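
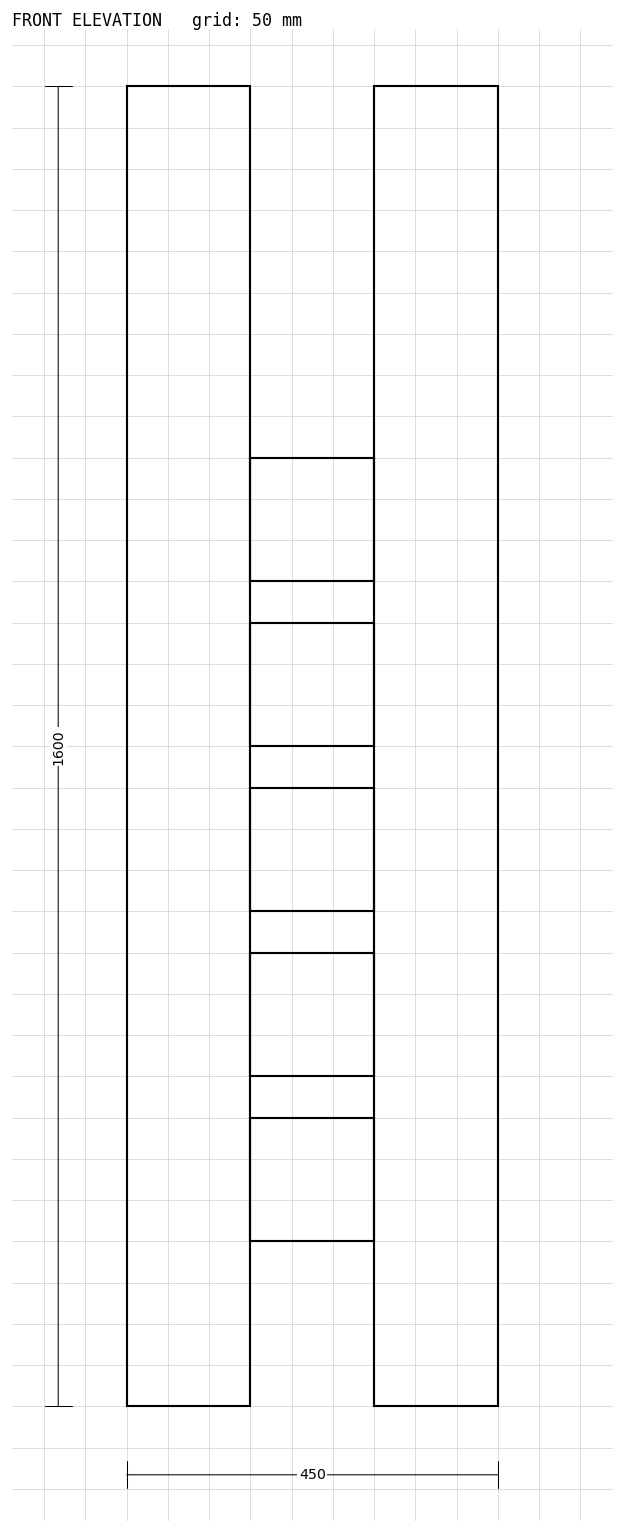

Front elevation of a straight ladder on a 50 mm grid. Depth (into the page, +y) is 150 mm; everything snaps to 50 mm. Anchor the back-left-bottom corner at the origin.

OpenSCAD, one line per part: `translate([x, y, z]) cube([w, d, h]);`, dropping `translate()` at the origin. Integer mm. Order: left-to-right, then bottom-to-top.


cube([150, 150, 1600]);
translate([150, 0, 200]) cube([150, 150, 150]);
translate([150, 0, 400]) cube([150, 150, 150]);
translate([150, 0, 600]) cube([150, 150, 150]);
translate([150, 0, 800]) cube([150, 150, 150]);
translate([150, 0, 1000]) cube([150, 150, 150]);
translate([300, 0, 0]) cube([150, 150, 1600]);


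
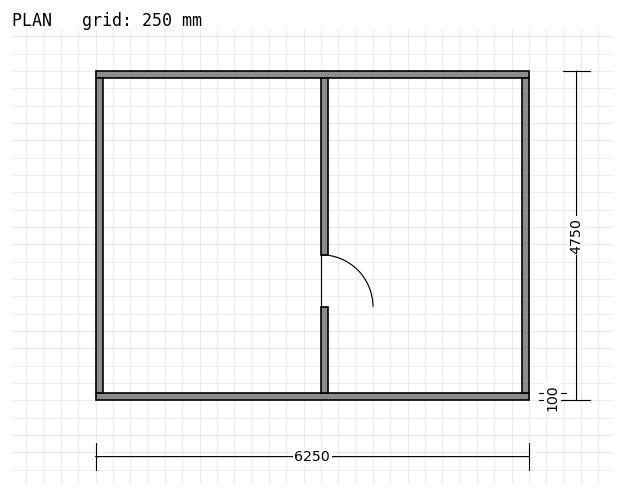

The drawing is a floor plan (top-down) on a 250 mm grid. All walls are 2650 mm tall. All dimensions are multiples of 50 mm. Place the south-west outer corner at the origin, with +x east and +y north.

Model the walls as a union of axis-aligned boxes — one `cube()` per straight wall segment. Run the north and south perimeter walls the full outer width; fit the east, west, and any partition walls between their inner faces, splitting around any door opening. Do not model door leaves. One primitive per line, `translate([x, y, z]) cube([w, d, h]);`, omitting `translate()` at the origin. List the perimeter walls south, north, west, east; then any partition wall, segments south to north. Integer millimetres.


cube([6250, 100, 2650]);
translate([0, 4650, 0]) cube([6250, 100, 2650]);
translate([0, 100, 0]) cube([100, 4550, 2650]);
translate([6150, 100, 0]) cube([100, 4550, 2650]);
translate([3250, 100, 0]) cube([100, 1250, 2650]);
translate([3250, 2100, 0]) cube([100, 2550, 2650]);


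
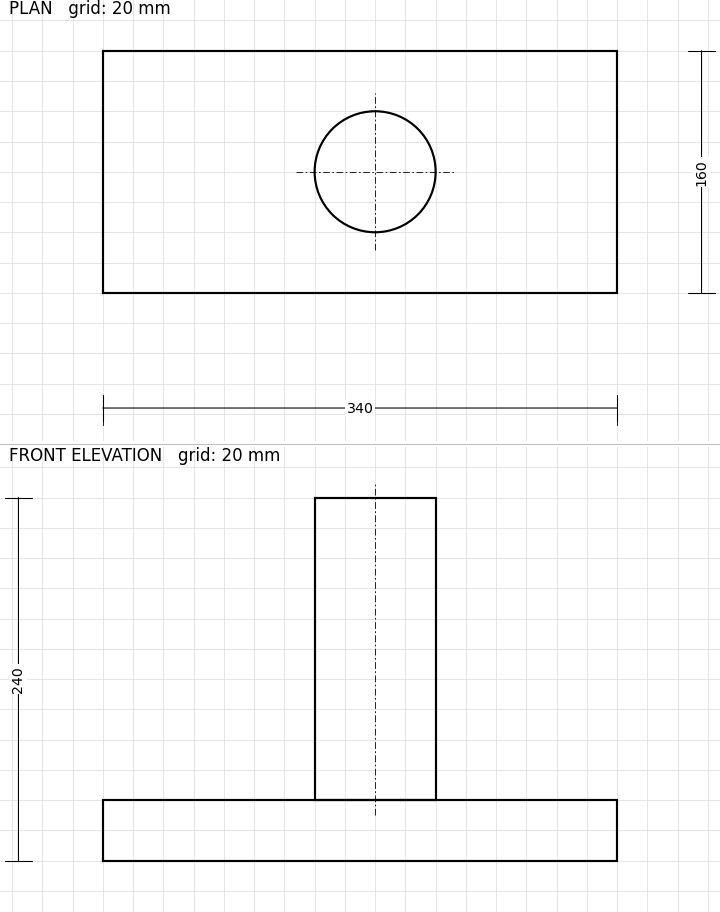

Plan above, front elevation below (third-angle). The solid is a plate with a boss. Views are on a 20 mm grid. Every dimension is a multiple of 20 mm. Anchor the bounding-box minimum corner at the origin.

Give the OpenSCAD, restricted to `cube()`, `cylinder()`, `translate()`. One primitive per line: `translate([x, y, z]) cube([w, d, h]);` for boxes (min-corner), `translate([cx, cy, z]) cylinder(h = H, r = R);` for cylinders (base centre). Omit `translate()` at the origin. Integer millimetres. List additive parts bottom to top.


cube([340, 160, 40]);
translate([180, 80, 40]) cylinder(h = 200, r = 40);


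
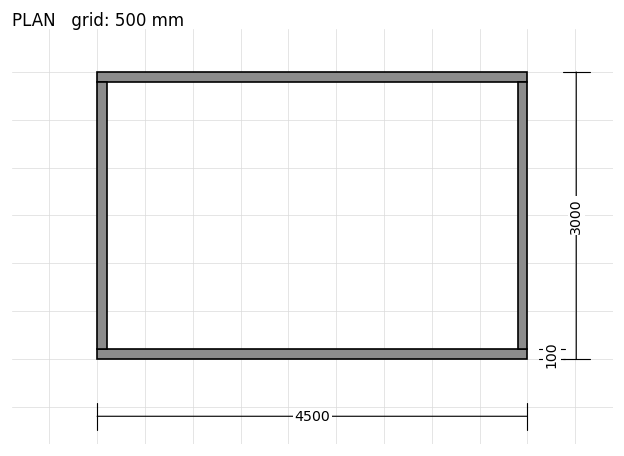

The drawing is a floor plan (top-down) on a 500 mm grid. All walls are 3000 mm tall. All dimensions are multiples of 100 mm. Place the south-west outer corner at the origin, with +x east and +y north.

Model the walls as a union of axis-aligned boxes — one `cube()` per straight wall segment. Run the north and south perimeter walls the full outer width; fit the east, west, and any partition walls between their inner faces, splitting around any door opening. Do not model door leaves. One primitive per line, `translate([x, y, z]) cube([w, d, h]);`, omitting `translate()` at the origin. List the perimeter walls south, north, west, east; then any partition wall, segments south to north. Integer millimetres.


cube([4500, 100, 3000]);
translate([0, 2900, 0]) cube([4500, 100, 3000]);
translate([0, 100, 0]) cube([100, 2800, 3000]);
translate([4400, 100, 0]) cube([100, 2800, 3000]);


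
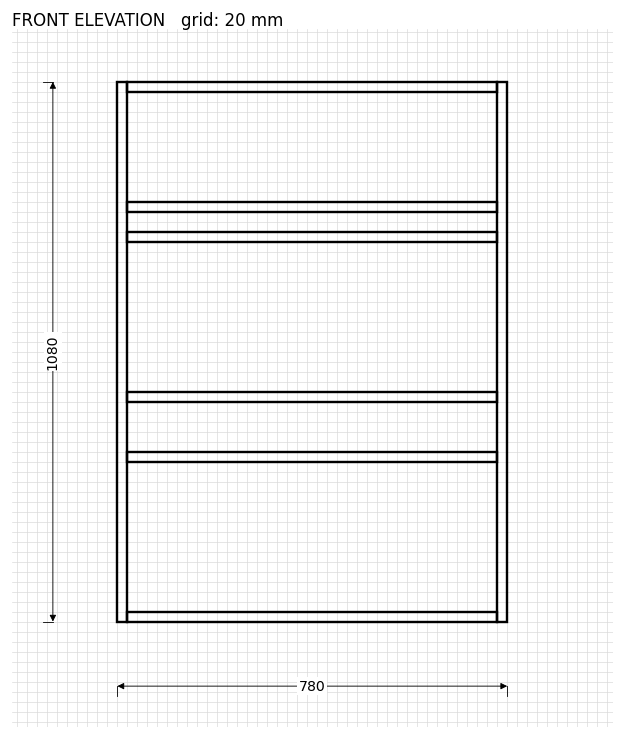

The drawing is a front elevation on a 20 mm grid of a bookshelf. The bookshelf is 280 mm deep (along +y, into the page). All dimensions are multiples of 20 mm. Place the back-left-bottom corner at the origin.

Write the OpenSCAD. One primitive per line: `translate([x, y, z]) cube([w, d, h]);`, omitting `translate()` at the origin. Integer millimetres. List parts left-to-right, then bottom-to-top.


cube([20, 280, 1080]);
translate([20, 0, 0]) cube([740, 280, 20]);
translate([20, 0, 320]) cube([740, 280, 20]);
translate([20, 0, 440]) cube([740, 280, 20]);
translate([20, 0, 760]) cube([740, 280, 20]);
translate([20, 0, 820]) cube([740, 280, 20]);
translate([20, 0, 1060]) cube([740, 280, 20]);
translate([760, 0, 0]) cube([20, 280, 1080]);


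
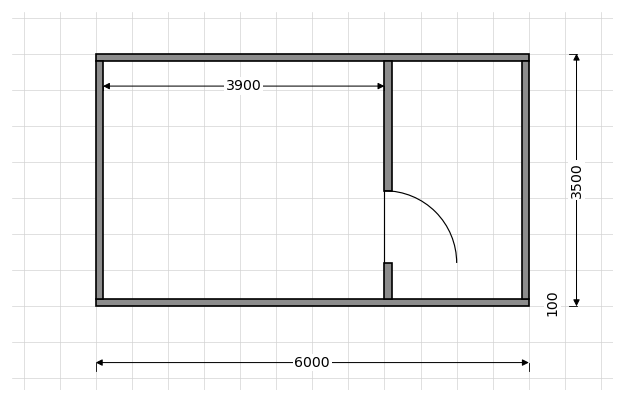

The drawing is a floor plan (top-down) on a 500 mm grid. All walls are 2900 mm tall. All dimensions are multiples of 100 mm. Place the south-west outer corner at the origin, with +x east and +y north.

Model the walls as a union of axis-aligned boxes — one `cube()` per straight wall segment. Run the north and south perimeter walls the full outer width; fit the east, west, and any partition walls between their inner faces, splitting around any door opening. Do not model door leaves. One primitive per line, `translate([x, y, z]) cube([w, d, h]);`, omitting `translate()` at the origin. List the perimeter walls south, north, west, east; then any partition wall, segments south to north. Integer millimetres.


cube([6000, 100, 2900]);
translate([0, 3400, 0]) cube([6000, 100, 2900]);
translate([0, 100, 0]) cube([100, 3300, 2900]);
translate([5900, 100, 0]) cube([100, 3300, 2900]);
translate([4000, 100, 0]) cube([100, 500, 2900]);
translate([4000, 1600, 0]) cube([100, 1800, 2900]);


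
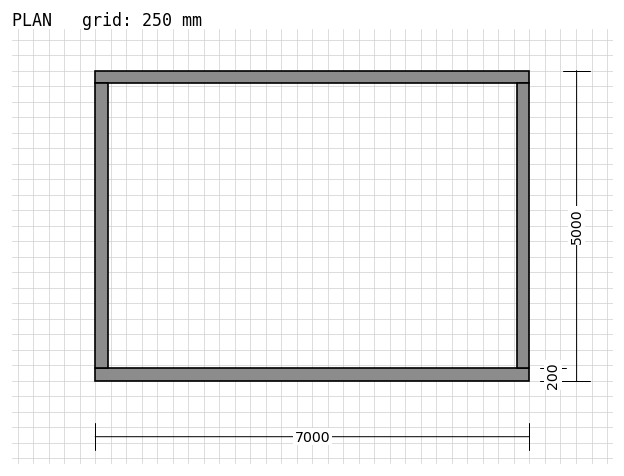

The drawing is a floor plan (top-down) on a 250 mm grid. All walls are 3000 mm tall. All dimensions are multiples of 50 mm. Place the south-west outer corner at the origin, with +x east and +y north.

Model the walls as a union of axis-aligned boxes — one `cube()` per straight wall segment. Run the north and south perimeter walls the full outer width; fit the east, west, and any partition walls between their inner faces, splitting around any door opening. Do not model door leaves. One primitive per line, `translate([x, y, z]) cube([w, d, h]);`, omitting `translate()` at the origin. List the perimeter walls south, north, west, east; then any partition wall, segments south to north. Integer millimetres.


cube([7000, 200, 3000]);
translate([0, 4800, 0]) cube([7000, 200, 3000]);
translate([0, 200, 0]) cube([200, 4600, 3000]);
translate([6800, 200, 0]) cube([200, 4600, 3000]);


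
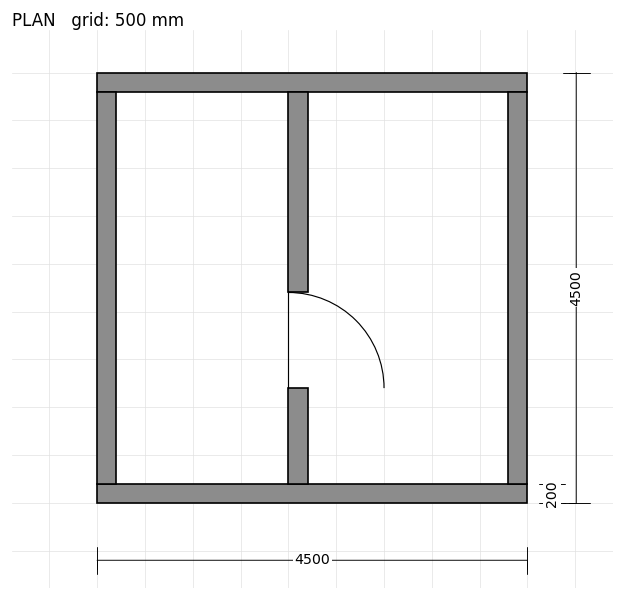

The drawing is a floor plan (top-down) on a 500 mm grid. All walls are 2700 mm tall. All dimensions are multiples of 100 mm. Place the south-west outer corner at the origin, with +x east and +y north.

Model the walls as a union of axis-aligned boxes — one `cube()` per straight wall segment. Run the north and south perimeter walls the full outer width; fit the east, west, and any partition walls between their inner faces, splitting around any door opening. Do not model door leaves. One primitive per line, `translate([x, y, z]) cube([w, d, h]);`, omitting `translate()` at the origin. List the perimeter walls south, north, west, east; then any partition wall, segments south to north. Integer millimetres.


cube([4500, 200, 2700]);
translate([0, 4300, 0]) cube([4500, 200, 2700]);
translate([0, 200, 0]) cube([200, 4100, 2700]);
translate([4300, 200, 0]) cube([200, 4100, 2700]);
translate([2000, 200, 0]) cube([200, 1000, 2700]);
translate([2000, 2200, 0]) cube([200, 2100, 2700]);


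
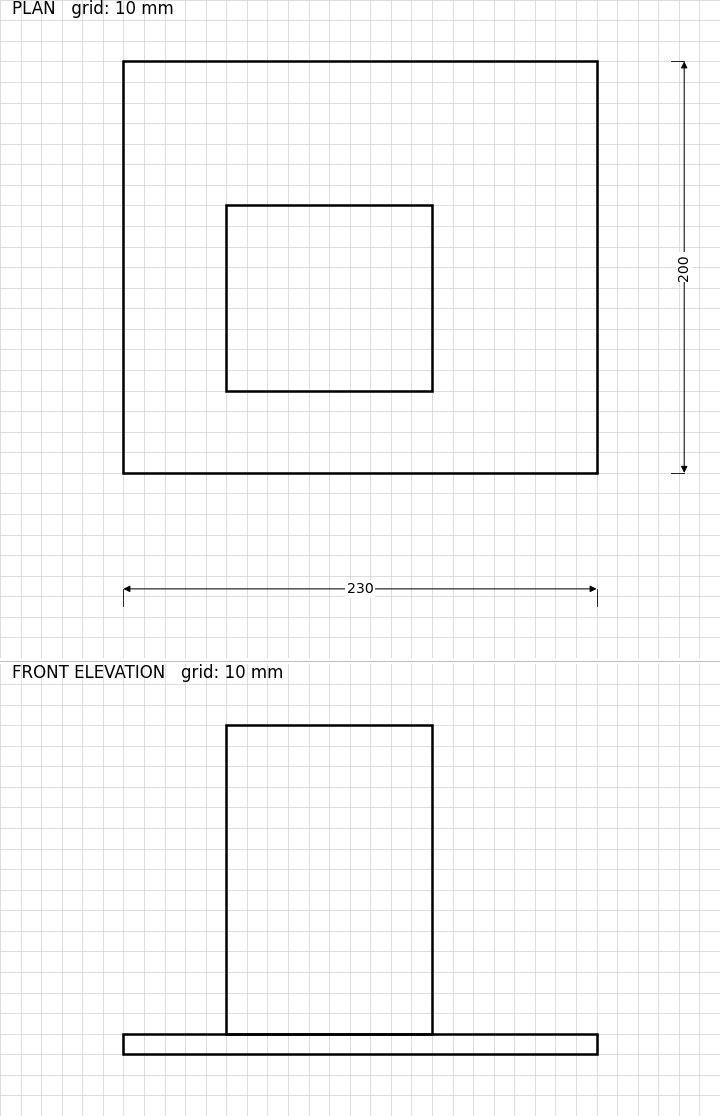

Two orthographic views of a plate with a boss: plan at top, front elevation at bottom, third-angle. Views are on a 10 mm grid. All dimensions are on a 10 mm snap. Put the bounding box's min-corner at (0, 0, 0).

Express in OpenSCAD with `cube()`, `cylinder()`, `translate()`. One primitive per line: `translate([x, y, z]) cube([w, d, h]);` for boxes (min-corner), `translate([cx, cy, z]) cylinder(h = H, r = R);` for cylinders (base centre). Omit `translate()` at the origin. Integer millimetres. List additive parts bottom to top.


cube([230, 200, 10]);
translate([50, 40, 10]) cube([100, 90, 150]);


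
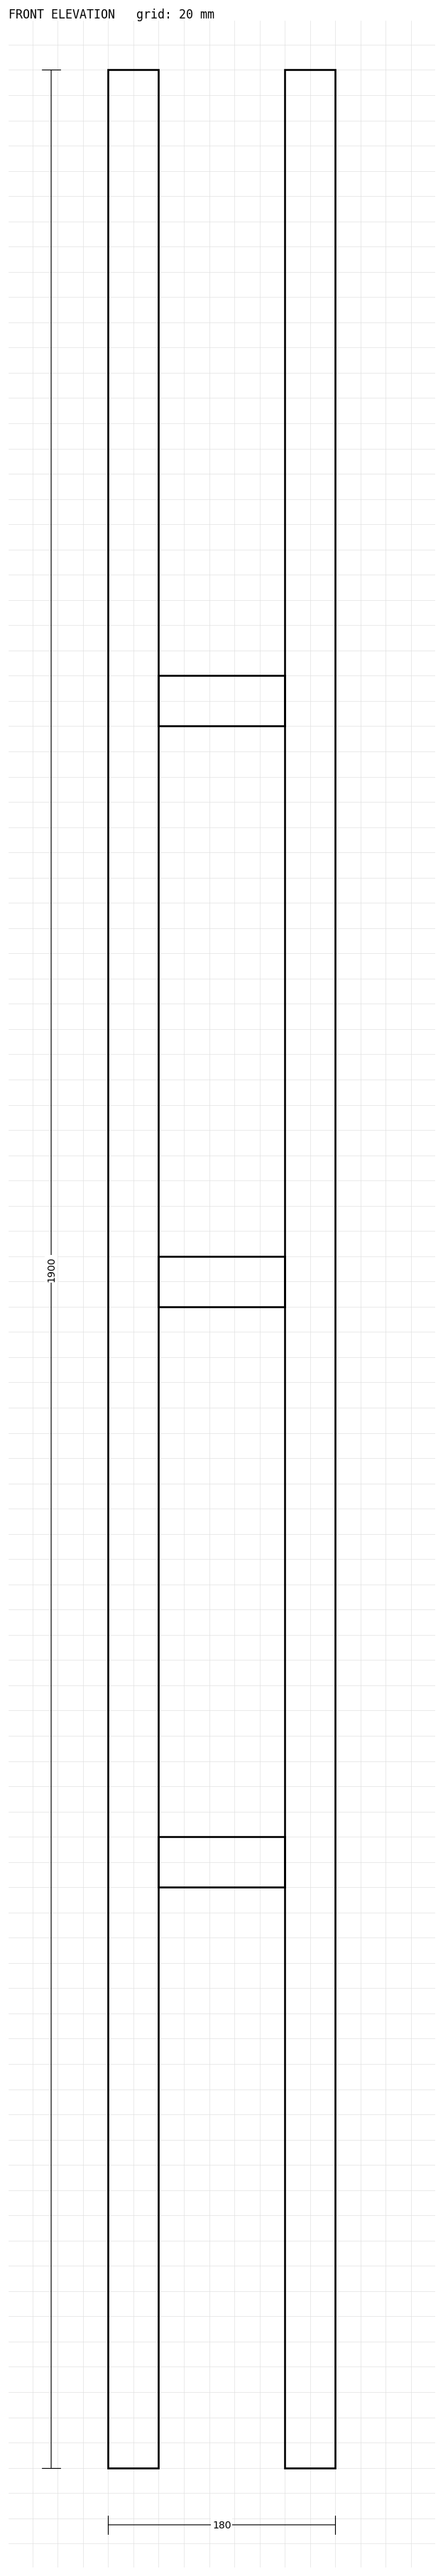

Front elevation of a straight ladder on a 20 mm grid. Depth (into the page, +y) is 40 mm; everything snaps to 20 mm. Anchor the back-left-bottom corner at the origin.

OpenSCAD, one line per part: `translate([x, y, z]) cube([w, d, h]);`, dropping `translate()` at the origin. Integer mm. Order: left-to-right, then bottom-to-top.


cube([40, 40, 1900]);
translate([40, 0, 460]) cube([100, 40, 40]);
translate([40, 0, 920]) cube([100, 40, 40]);
translate([40, 0, 1380]) cube([100, 40, 40]);
translate([140, 0, 0]) cube([40, 40, 1900]);


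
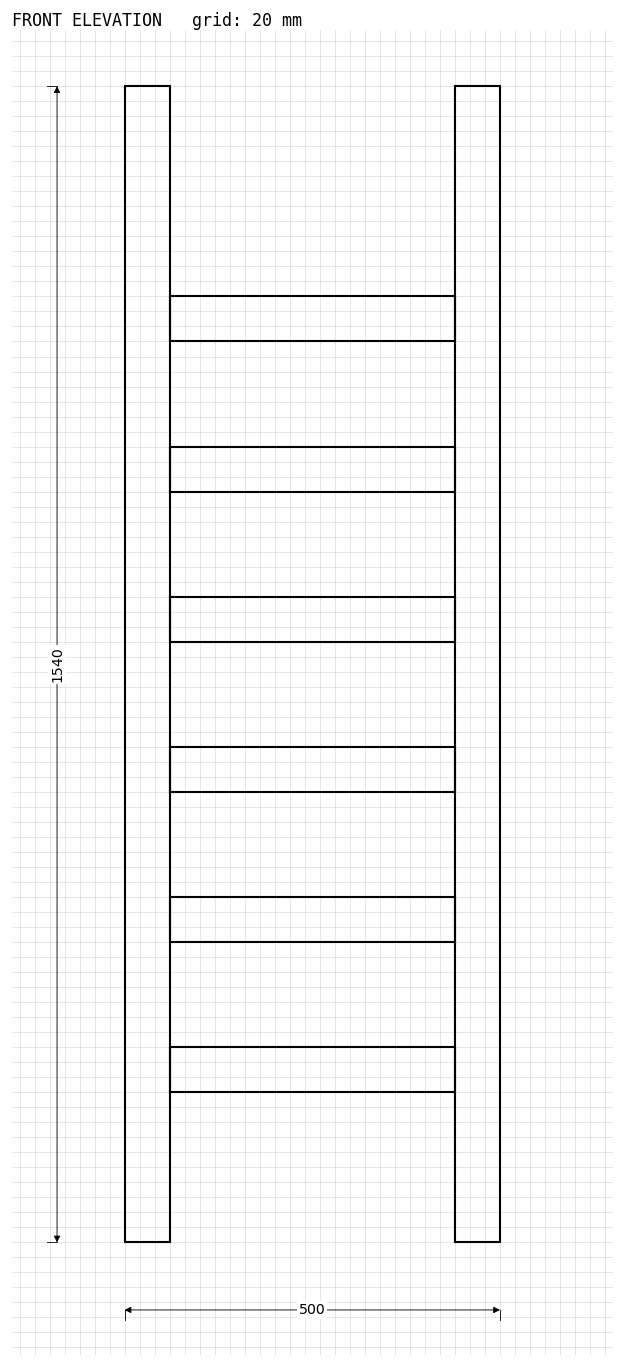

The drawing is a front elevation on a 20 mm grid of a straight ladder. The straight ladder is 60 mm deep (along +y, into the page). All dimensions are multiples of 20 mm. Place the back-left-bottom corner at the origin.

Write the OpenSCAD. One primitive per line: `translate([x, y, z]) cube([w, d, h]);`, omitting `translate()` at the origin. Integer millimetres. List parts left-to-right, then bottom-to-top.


cube([60, 60, 1540]);
translate([60, 0, 200]) cube([380, 60, 60]);
translate([60, 0, 400]) cube([380, 60, 60]);
translate([60, 0, 600]) cube([380, 60, 60]);
translate([60, 0, 800]) cube([380, 60, 60]);
translate([60, 0, 1000]) cube([380, 60, 60]);
translate([60, 0, 1200]) cube([380, 60, 60]);
translate([440, 0, 0]) cube([60, 60, 1540]);


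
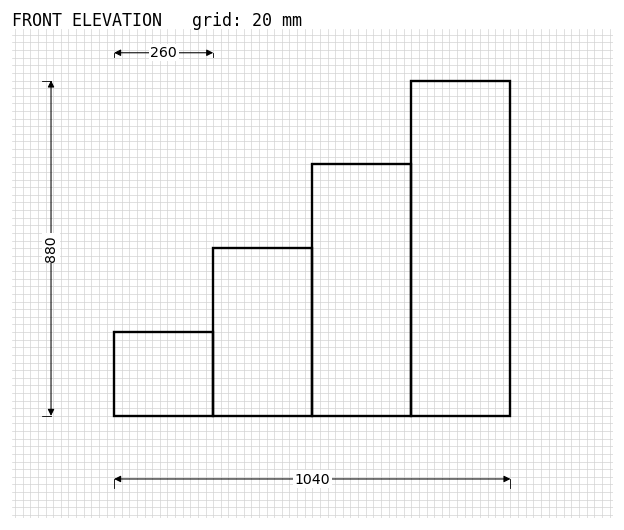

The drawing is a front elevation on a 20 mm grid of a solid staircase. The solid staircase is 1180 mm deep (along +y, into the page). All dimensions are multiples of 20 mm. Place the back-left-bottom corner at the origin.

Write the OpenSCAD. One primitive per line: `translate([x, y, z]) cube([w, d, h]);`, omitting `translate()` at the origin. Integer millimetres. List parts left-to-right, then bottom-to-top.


cube([260, 1180, 220]);
translate([260, 0, 0]) cube([260, 1180, 440]);
translate([520, 0, 0]) cube([260, 1180, 660]);
translate([780, 0, 0]) cube([260, 1180, 880]);


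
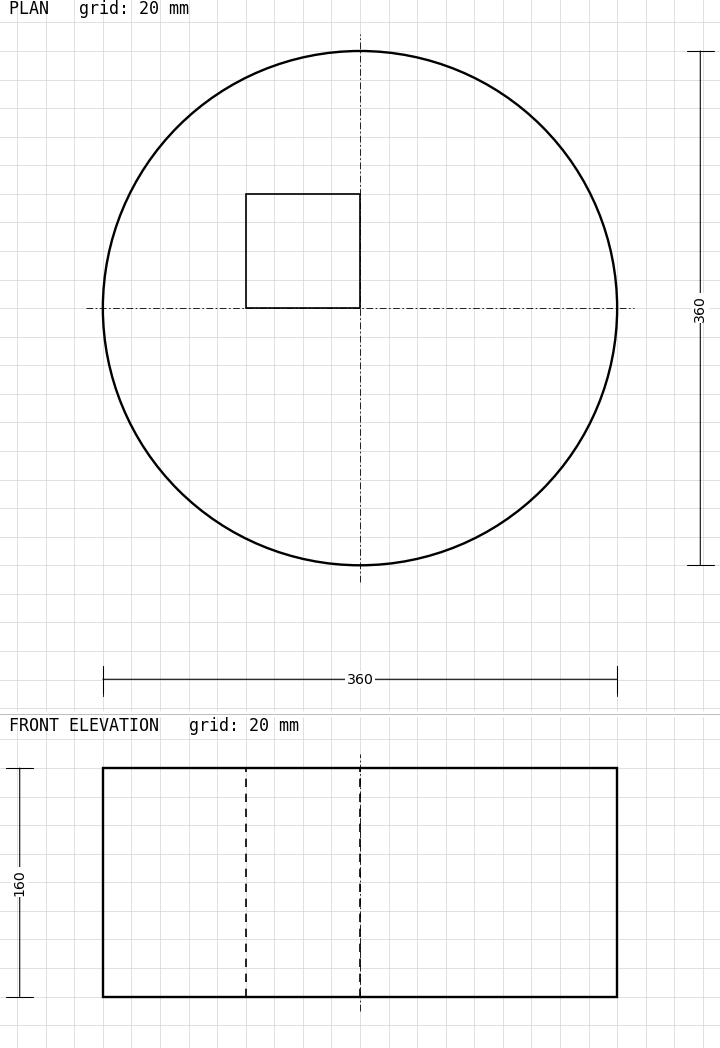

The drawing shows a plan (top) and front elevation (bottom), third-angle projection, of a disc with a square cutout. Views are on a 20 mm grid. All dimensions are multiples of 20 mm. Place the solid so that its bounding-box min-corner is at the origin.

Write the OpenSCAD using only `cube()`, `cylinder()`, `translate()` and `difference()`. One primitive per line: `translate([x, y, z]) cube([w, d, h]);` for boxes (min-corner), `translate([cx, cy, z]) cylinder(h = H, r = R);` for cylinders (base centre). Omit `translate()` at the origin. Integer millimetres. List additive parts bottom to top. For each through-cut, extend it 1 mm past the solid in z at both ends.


difference() {
  translate([180, 180, 0]) cylinder(h = 160, r = 180);
  translate([100, 180, -1]) cube([80, 80, 162]);
}


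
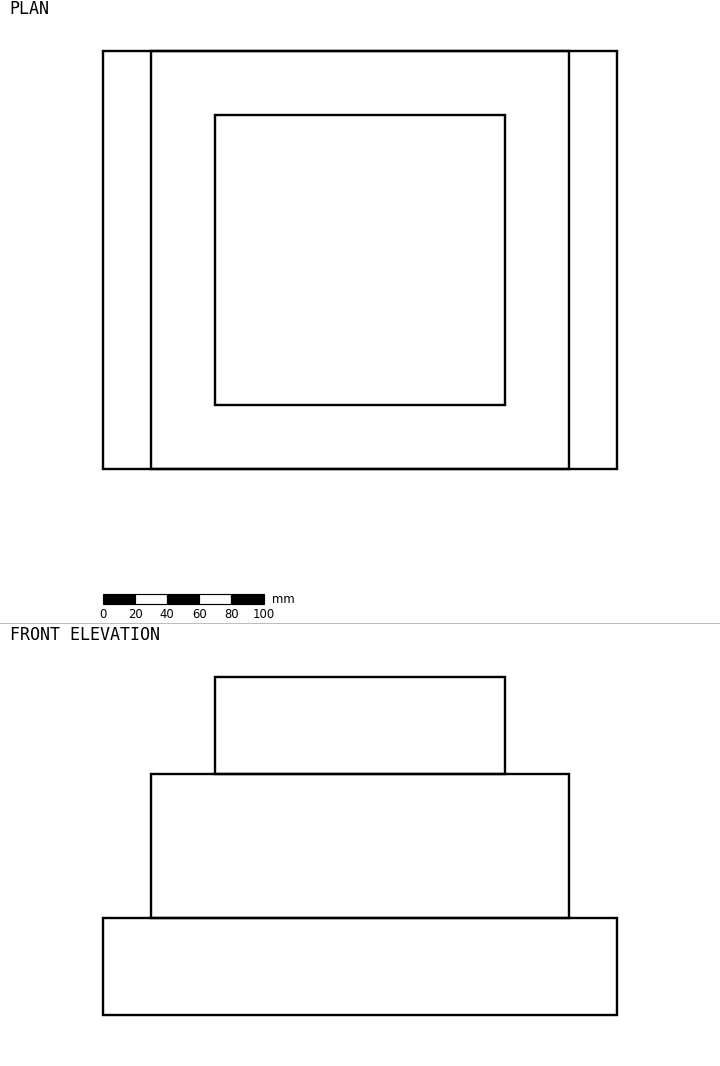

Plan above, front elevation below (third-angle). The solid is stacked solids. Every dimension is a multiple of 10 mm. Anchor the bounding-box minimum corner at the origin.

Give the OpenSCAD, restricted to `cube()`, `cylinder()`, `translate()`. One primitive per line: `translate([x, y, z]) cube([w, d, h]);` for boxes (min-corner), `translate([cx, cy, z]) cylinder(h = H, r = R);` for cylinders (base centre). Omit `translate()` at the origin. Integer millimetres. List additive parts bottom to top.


cube([320, 260, 60]);
translate([30, 0, 60]) cube([260, 260, 90]);
translate([70, 40, 150]) cube([180, 180, 60]);


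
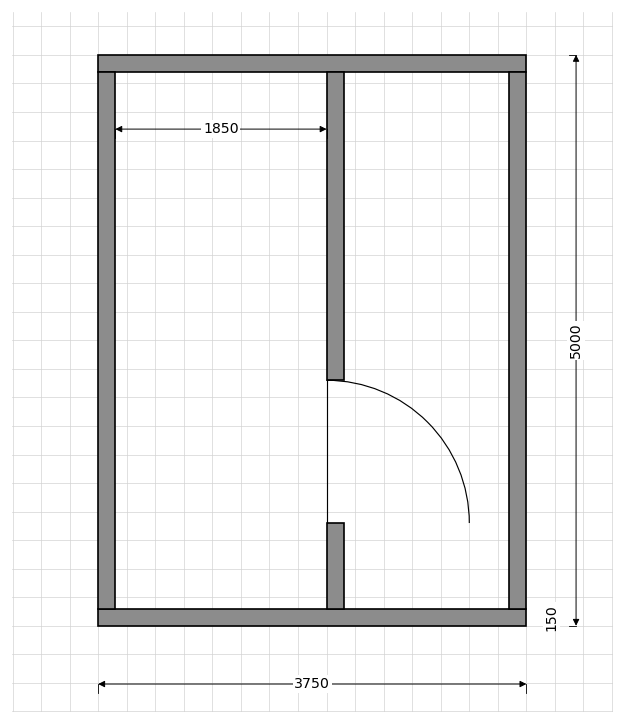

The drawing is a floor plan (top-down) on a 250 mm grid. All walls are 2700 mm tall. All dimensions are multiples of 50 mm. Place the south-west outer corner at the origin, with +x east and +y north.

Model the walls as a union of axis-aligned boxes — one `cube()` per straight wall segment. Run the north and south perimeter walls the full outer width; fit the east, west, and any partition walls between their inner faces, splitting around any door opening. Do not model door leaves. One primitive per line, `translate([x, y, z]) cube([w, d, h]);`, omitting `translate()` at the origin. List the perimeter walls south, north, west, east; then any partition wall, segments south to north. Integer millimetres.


cube([3750, 150, 2700]);
translate([0, 4850, 0]) cube([3750, 150, 2700]);
translate([0, 150, 0]) cube([150, 4700, 2700]);
translate([3600, 150, 0]) cube([150, 4700, 2700]);
translate([2000, 150, 0]) cube([150, 750, 2700]);
translate([2000, 2150, 0]) cube([150, 2700, 2700]);


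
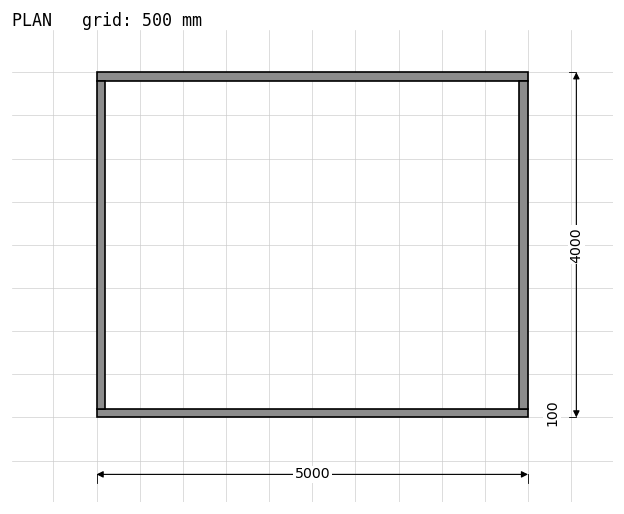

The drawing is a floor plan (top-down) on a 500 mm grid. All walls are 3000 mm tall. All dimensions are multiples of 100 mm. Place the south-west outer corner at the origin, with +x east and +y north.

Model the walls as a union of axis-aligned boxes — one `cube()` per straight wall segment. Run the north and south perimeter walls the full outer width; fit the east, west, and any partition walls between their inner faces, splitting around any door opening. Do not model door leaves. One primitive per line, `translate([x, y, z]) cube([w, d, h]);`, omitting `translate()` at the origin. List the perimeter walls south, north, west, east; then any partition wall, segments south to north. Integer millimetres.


cube([5000, 100, 3000]);
translate([0, 3900, 0]) cube([5000, 100, 3000]);
translate([0, 100, 0]) cube([100, 3800, 3000]);
translate([4900, 100, 0]) cube([100, 3800, 3000]);


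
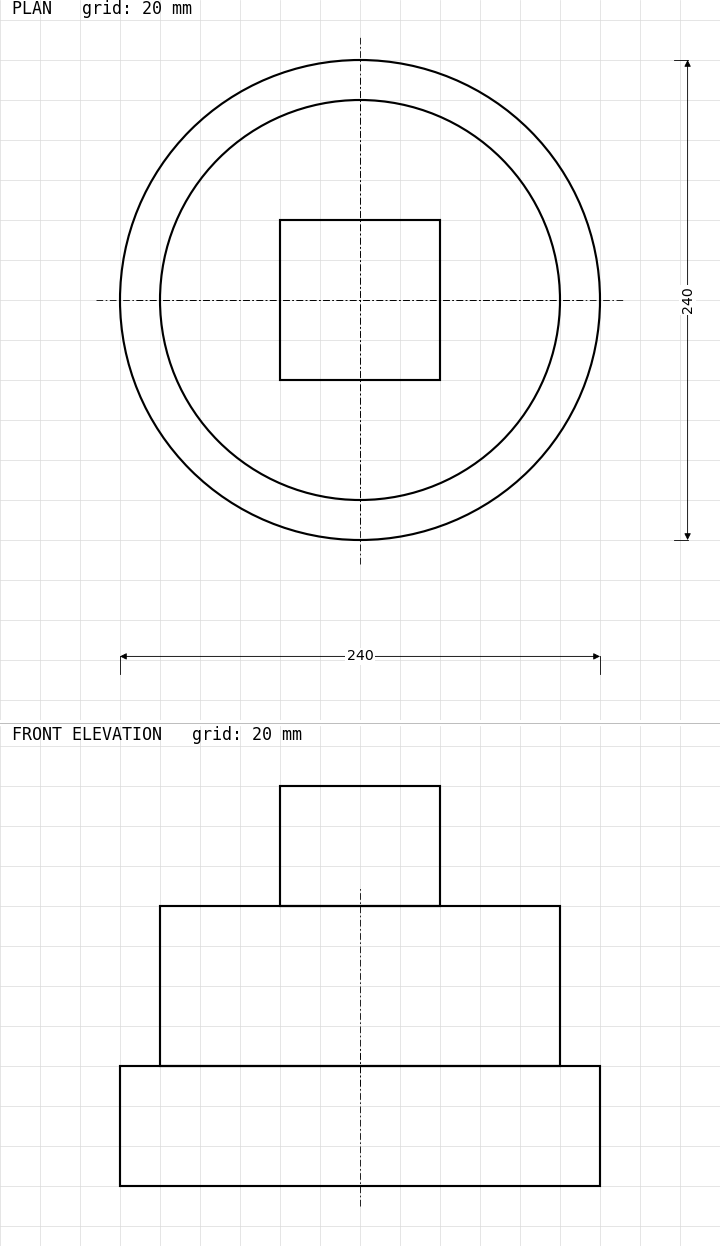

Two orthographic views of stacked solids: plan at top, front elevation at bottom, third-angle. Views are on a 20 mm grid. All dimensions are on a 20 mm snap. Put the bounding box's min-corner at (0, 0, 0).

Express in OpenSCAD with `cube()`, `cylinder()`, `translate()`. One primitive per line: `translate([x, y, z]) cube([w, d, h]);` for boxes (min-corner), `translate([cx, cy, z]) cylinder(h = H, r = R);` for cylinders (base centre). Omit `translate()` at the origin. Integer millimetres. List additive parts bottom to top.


translate([120, 120, 0]) cylinder(h = 60, r = 120);
translate([120, 120, 60]) cylinder(h = 80, r = 100);
translate([80, 80, 140]) cube([80, 80, 60]);


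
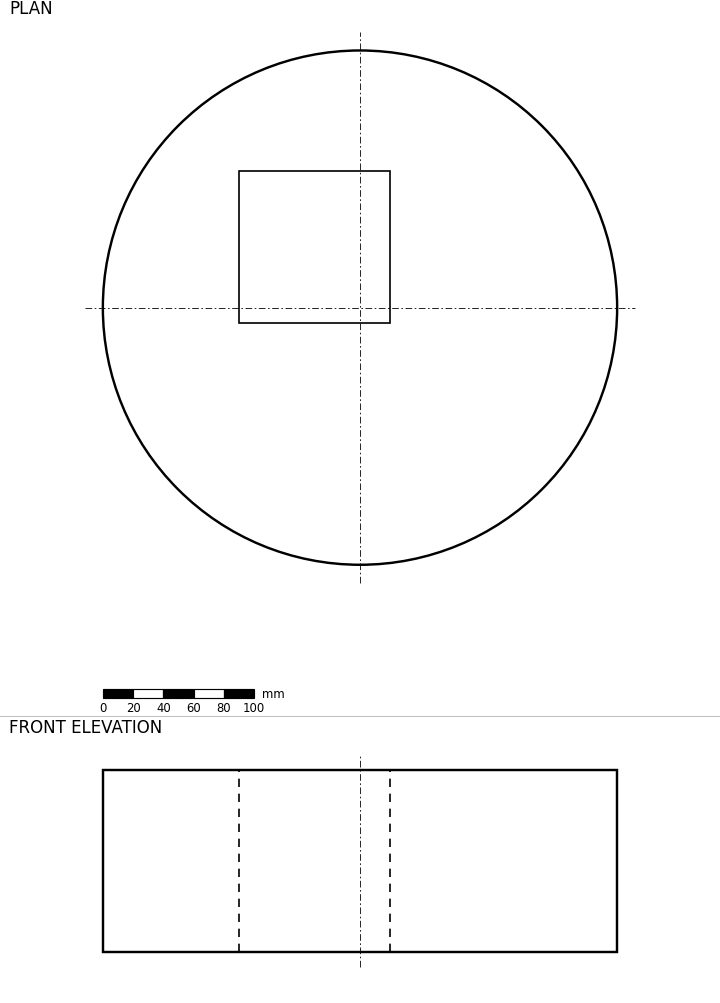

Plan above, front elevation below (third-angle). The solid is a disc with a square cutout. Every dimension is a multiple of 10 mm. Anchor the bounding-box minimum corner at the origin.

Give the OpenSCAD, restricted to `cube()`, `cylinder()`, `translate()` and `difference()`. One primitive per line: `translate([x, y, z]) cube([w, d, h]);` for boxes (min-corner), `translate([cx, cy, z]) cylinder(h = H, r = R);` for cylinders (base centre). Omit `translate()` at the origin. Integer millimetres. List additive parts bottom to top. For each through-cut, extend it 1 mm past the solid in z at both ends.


difference() {
  translate([170, 170, 0]) cylinder(h = 120, r = 170);
  translate([90, 160, -1]) cube([100, 100, 122]);
}


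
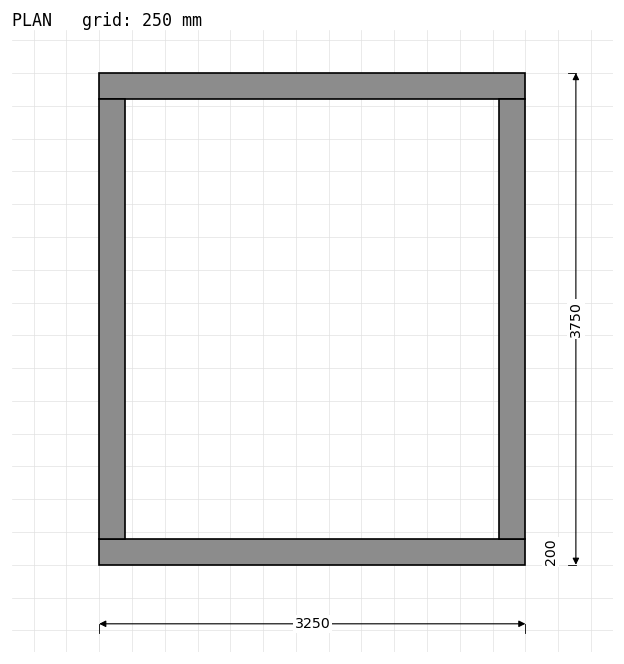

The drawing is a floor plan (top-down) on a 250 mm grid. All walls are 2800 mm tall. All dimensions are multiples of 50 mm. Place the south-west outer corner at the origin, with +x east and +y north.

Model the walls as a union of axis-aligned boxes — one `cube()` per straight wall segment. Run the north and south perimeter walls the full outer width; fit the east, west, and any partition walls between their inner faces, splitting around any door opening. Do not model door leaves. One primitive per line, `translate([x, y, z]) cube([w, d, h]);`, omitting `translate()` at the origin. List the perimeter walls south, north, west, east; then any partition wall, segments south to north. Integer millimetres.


cube([3250, 200, 2800]);
translate([0, 3550, 0]) cube([3250, 200, 2800]);
translate([0, 200, 0]) cube([200, 3350, 2800]);
translate([3050, 200, 0]) cube([200, 3350, 2800]);


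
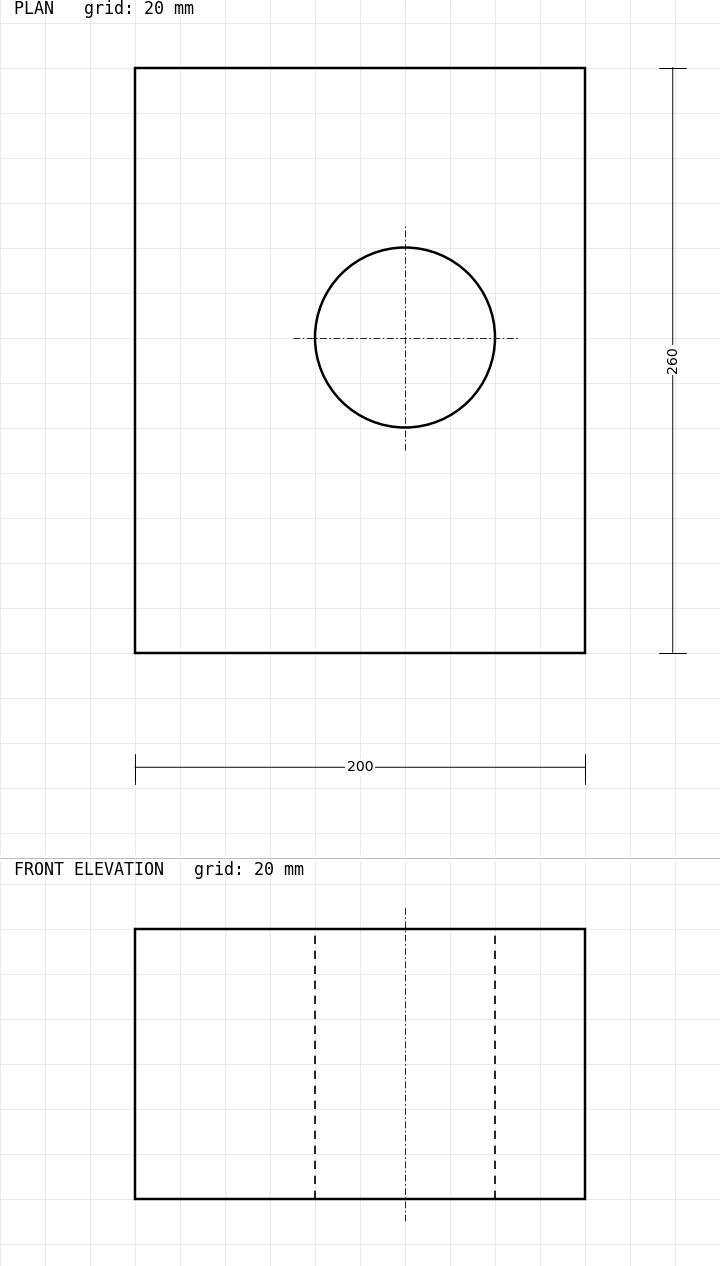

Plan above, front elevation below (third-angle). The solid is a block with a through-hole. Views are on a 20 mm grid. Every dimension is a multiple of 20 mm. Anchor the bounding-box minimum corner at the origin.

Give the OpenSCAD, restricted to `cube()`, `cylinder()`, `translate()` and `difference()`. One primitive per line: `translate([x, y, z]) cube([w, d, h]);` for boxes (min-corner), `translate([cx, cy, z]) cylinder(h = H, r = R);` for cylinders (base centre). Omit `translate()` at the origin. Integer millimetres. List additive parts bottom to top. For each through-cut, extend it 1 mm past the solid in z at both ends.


difference() {
  cube([200, 260, 120]);
  translate([120, 140, -1]) cylinder(h = 122, r = 40);
}


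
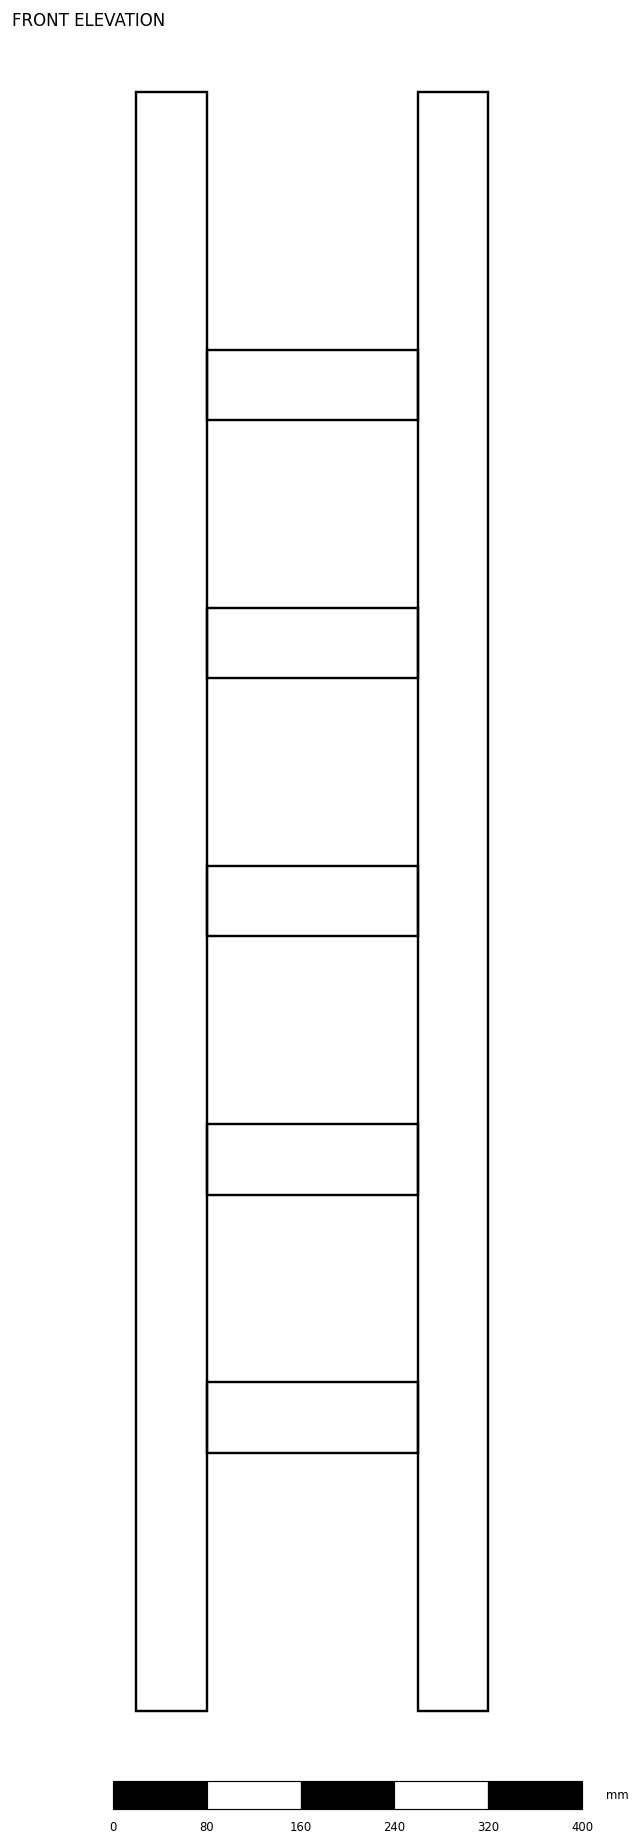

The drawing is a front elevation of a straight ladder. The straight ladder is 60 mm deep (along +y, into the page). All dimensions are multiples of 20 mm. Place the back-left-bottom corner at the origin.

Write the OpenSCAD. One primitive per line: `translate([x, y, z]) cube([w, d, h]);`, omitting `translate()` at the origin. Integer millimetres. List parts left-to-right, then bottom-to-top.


cube([60, 60, 1380]);
translate([60, 0, 220]) cube([180, 60, 60]);
translate([60, 0, 440]) cube([180, 60, 60]);
translate([60, 0, 660]) cube([180, 60, 60]);
translate([60, 0, 880]) cube([180, 60, 60]);
translate([60, 0, 1100]) cube([180, 60, 60]);
translate([240, 0, 0]) cube([60, 60, 1380]);


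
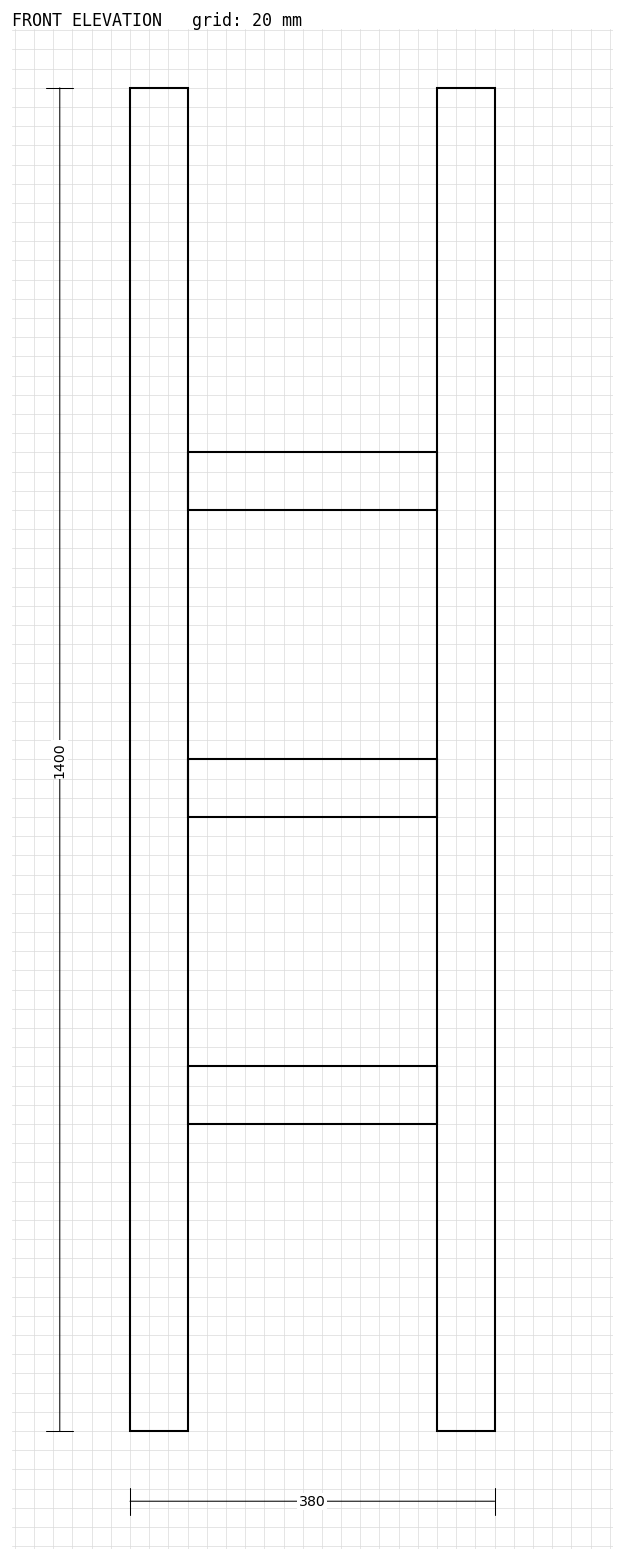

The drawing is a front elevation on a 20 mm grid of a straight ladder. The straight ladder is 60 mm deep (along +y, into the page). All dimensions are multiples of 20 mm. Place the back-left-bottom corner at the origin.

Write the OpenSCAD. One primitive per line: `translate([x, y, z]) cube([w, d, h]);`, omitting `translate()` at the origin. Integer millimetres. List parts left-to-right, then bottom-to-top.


cube([60, 60, 1400]);
translate([60, 0, 320]) cube([260, 60, 60]);
translate([60, 0, 640]) cube([260, 60, 60]);
translate([60, 0, 960]) cube([260, 60, 60]);
translate([320, 0, 0]) cube([60, 60, 1400]);


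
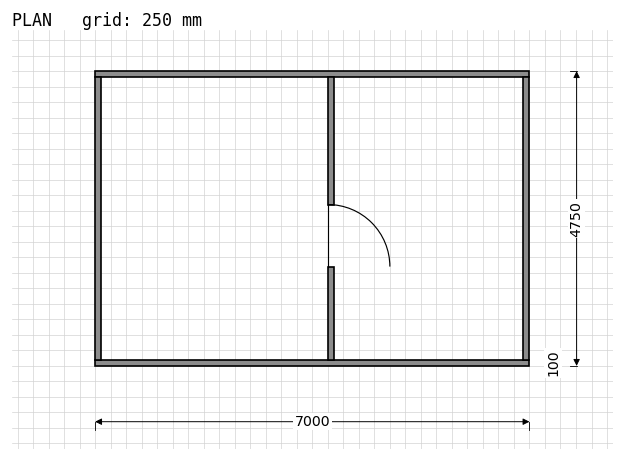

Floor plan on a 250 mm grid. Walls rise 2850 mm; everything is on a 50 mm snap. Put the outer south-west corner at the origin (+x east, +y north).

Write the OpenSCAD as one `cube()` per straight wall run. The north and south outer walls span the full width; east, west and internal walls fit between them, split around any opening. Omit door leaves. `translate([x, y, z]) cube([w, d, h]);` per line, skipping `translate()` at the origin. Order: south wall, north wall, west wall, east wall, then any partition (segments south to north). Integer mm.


cube([7000, 100, 2850]);
translate([0, 4650, 0]) cube([7000, 100, 2850]);
translate([0, 100, 0]) cube([100, 4550, 2850]);
translate([6900, 100, 0]) cube([100, 4550, 2850]);
translate([3750, 100, 0]) cube([100, 1500, 2850]);
translate([3750, 2600, 0]) cube([100, 2050, 2850]);


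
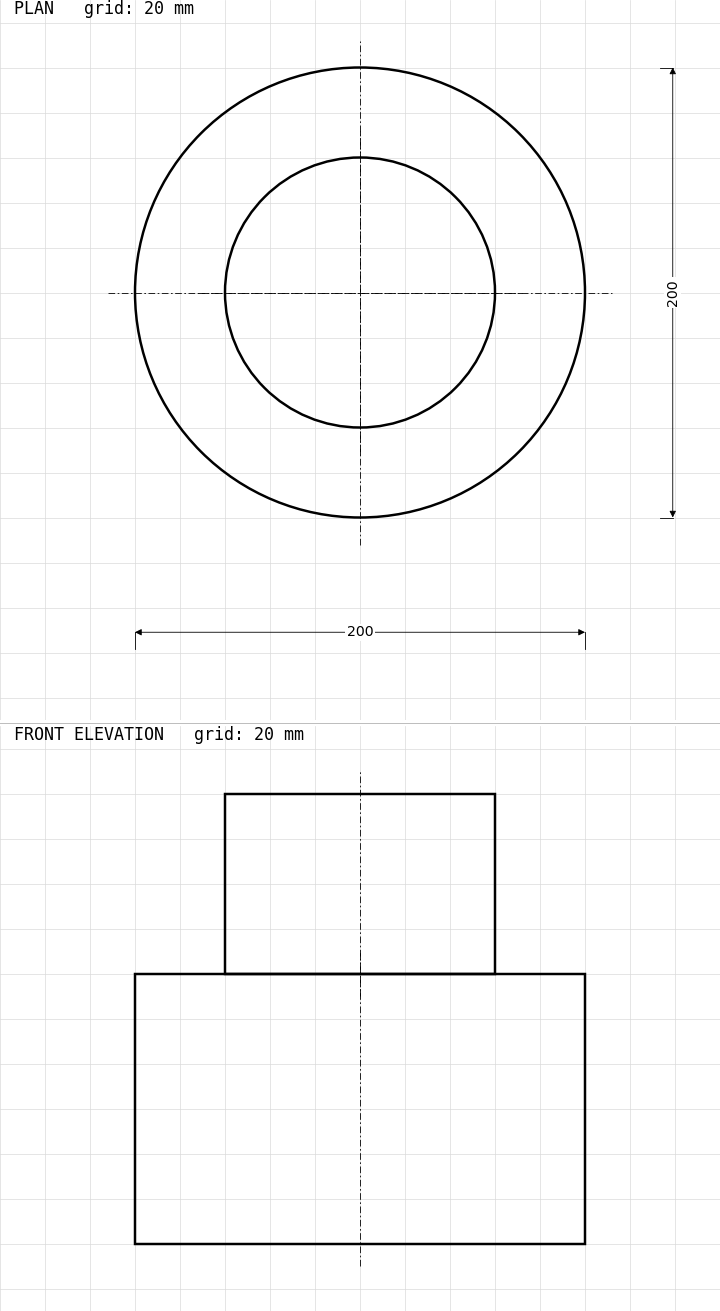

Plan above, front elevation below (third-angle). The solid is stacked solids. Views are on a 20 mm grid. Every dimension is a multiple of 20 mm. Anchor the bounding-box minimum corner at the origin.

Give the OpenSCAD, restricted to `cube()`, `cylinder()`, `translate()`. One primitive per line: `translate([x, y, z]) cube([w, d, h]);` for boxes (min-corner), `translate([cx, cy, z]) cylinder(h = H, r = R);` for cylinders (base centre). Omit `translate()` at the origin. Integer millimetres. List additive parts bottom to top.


translate([100, 100, 0]) cylinder(h = 120, r = 100);
translate([100, 100, 120]) cylinder(h = 80, r = 60);


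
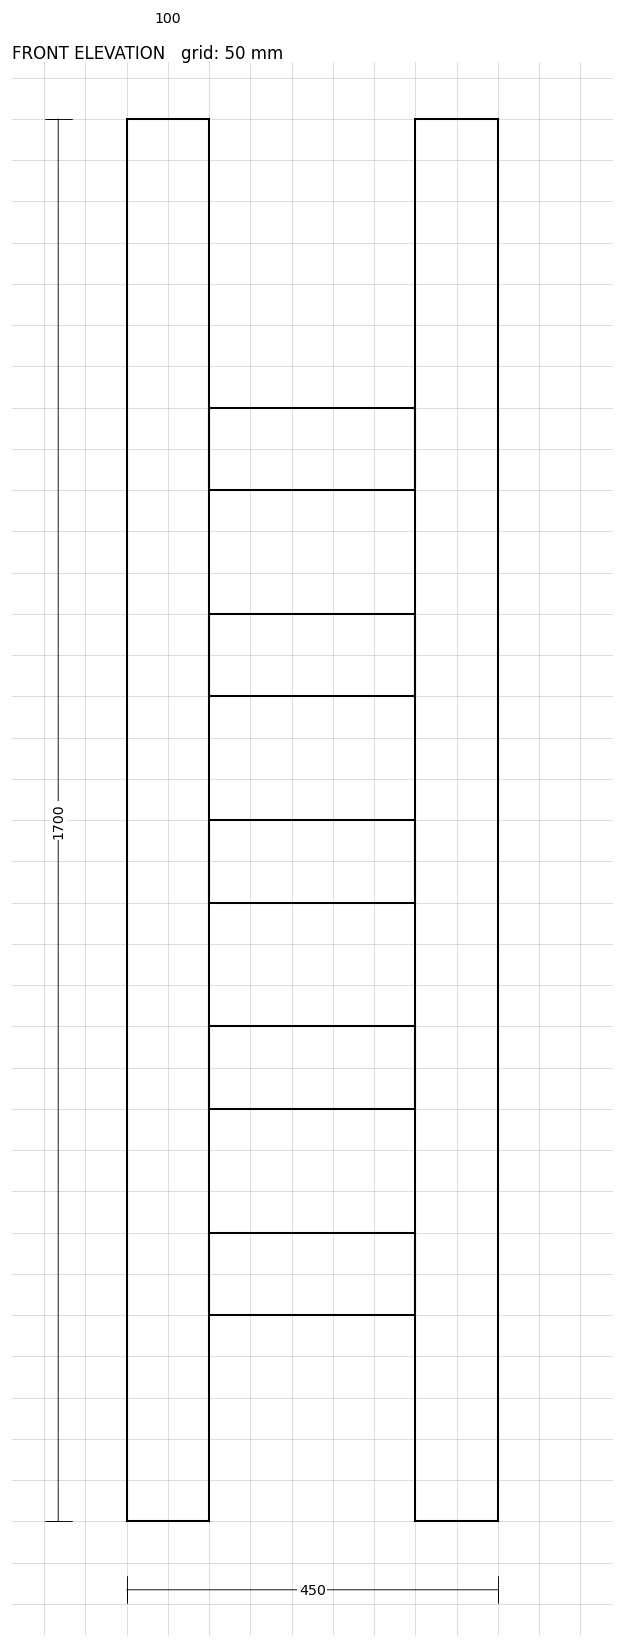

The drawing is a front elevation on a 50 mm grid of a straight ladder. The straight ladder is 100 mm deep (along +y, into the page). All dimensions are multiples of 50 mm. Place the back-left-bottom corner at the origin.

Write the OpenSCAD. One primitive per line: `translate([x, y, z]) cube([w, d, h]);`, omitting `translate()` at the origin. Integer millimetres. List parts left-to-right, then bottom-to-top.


cube([100, 100, 1700]);
translate([100, 0, 250]) cube([250, 100, 100]);
translate([100, 0, 500]) cube([250, 100, 100]);
translate([100, 0, 750]) cube([250, 100, 100]);
translate([100, 0, 1000]) cube([250, 100, 100]);
translate([100, 0, 1250]) cube([250, 100, 100]);
translate([350, 0, 0]) cube([100, 100, 1700]);


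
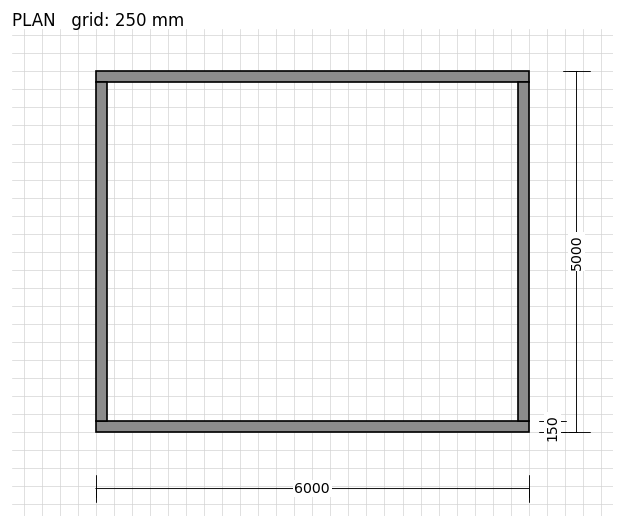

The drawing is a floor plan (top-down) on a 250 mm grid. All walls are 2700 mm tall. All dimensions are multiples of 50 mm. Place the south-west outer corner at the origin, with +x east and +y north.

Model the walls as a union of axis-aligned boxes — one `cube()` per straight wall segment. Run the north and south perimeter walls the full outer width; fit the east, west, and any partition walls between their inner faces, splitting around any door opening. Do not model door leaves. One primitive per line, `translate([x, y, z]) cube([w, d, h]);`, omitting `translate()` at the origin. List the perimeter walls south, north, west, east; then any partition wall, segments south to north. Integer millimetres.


cube([6000, 150, 2700]);
translate([0, 4850, 0]) cube([6000, 150, 2700]);
translate([0, 150, 0]) cube([150, 4700, 2700]);
translate([5850, 150, 0]) cube([150, 4700, 2700]);


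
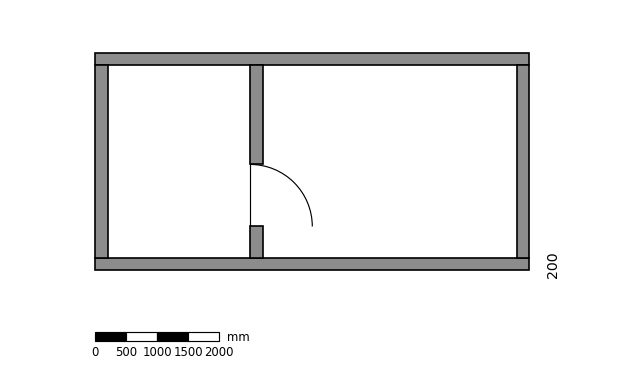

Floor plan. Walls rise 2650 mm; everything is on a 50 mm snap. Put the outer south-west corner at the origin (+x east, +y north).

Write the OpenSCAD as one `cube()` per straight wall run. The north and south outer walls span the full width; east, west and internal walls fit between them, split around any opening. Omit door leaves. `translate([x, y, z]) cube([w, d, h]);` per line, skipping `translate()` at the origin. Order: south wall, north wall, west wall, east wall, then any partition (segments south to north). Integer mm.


cube([7000, 200, 2650]);
translate([0, 3300, 0]) cube([7000, 200, 2650]);
translate([0, 200, 0]) cube([200, 3100, 2650]);
translate([6800, 200, 0]) cube([200, 3100, 2650]);
translate([2500, 200, 0]) cube([200, 500, 2650]);
translate([2500, 1700, 0]) cube([200, 1600, 2650]);


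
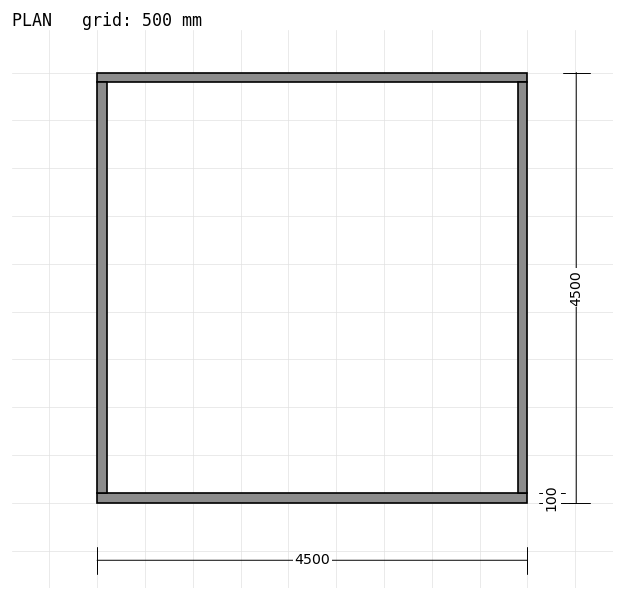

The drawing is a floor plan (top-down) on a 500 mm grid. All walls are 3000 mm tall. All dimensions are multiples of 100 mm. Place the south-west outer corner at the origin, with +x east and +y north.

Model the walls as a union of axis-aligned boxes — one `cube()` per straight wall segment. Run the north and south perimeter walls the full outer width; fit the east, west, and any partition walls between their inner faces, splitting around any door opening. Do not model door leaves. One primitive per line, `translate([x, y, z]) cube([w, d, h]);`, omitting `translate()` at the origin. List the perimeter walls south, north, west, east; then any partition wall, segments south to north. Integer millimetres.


cube([4500, 100, 3000]);
translate([0, 4400, 0]) cube([4500, 100, 3000]);
translate([0, 100, 0]) cube([100, 4300, 3000]);
translate([4400, 100, 0]) cube([100, 4300, 3000]);


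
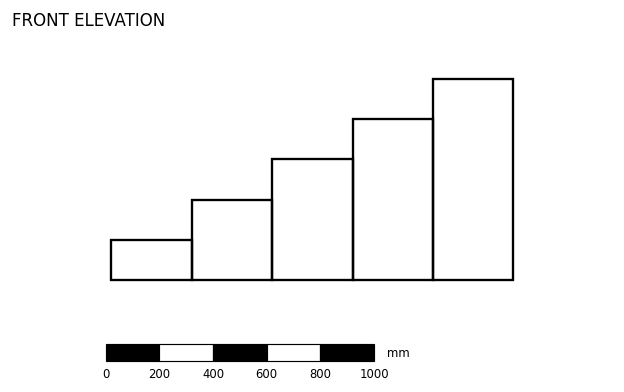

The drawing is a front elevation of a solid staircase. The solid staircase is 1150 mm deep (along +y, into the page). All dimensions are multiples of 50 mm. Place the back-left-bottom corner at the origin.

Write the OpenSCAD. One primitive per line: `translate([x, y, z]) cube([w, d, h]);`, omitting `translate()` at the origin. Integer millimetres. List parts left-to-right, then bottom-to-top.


cube([300, 1150, 150]);
translate([300, 0, 0]) cube([300, 1150, 300]);
translate([600, 0, 0]) cube([300, 1150, 450]);
translate([900, 0, 0]) cube([300, 1150, 600]);
translate([1200, 0, 0]) cube([300, 1150, 750]);


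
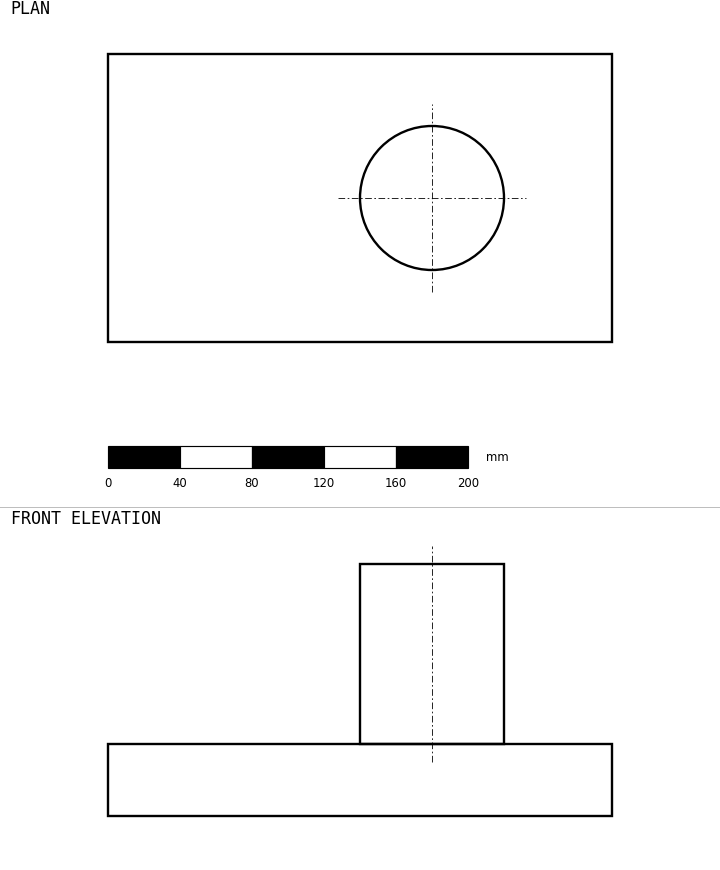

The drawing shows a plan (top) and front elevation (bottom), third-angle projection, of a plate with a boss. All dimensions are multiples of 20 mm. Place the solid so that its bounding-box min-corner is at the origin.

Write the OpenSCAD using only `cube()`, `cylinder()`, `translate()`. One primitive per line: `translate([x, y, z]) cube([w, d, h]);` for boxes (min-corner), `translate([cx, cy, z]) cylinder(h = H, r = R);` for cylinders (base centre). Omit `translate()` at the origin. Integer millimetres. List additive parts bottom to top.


cube([280, 160, 40]);
translate([180, 80, 40]) cylinder(h = 100, r = 40);


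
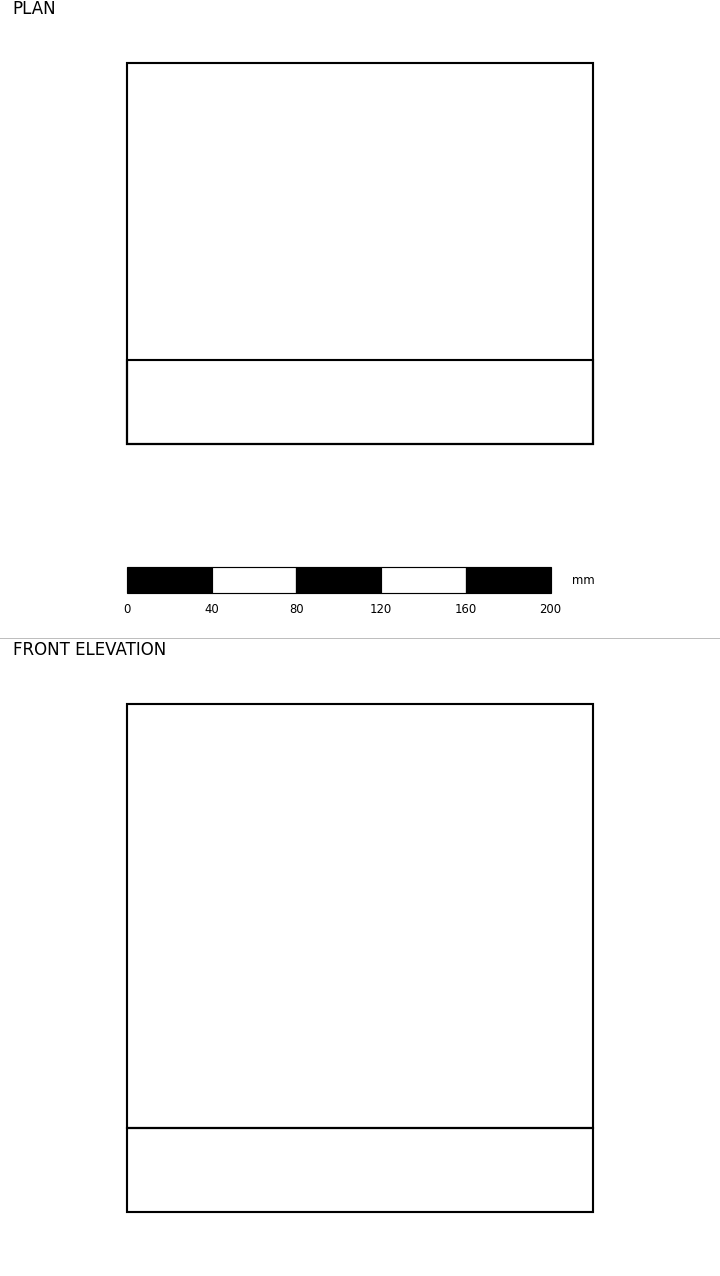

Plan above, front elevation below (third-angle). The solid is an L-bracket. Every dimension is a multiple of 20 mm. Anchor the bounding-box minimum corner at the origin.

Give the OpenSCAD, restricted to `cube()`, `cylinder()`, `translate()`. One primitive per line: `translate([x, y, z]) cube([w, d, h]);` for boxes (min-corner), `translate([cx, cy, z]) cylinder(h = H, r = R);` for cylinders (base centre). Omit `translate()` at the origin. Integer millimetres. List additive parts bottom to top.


cube([220, 180, 40]);
translate([0, 0, 40]) cube([220, 40, 200]);


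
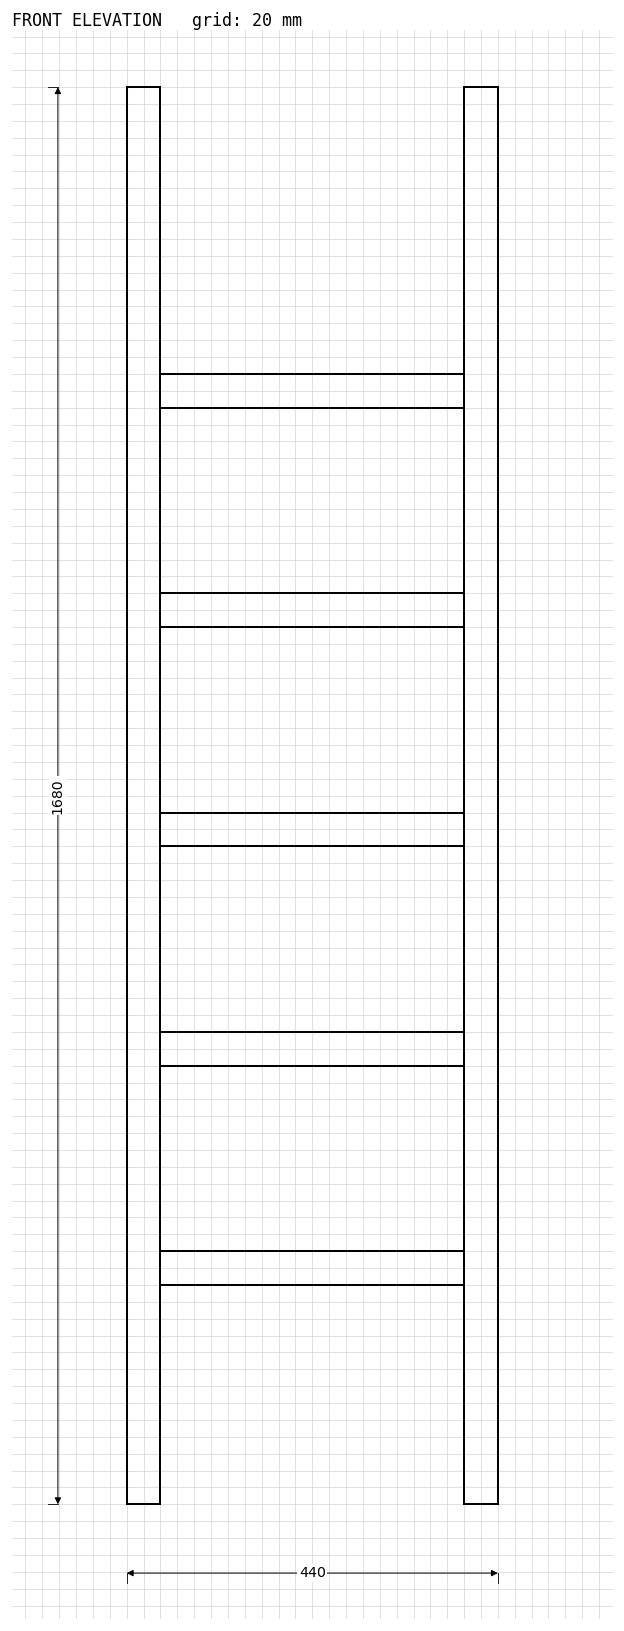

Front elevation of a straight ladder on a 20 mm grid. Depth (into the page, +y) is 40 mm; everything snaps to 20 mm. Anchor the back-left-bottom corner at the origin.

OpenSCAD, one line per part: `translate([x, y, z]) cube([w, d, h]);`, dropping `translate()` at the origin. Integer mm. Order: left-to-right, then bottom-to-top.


cube([40, 40, 1680]);
translate([40, 0, 260]) cube([360, 40, 40]);
translate([40, 0, 520]) cube([360, 40, 40]);
translate([40, 0, 780]) cube([360, 40, 40]);
translate([40, 0, 1040]) cube([360, 40, 40]);
translate([40, 0, 1300]) cube([360, 40, 40]);
translate([400, 0, 0]) cube([40, 40, 1680]);


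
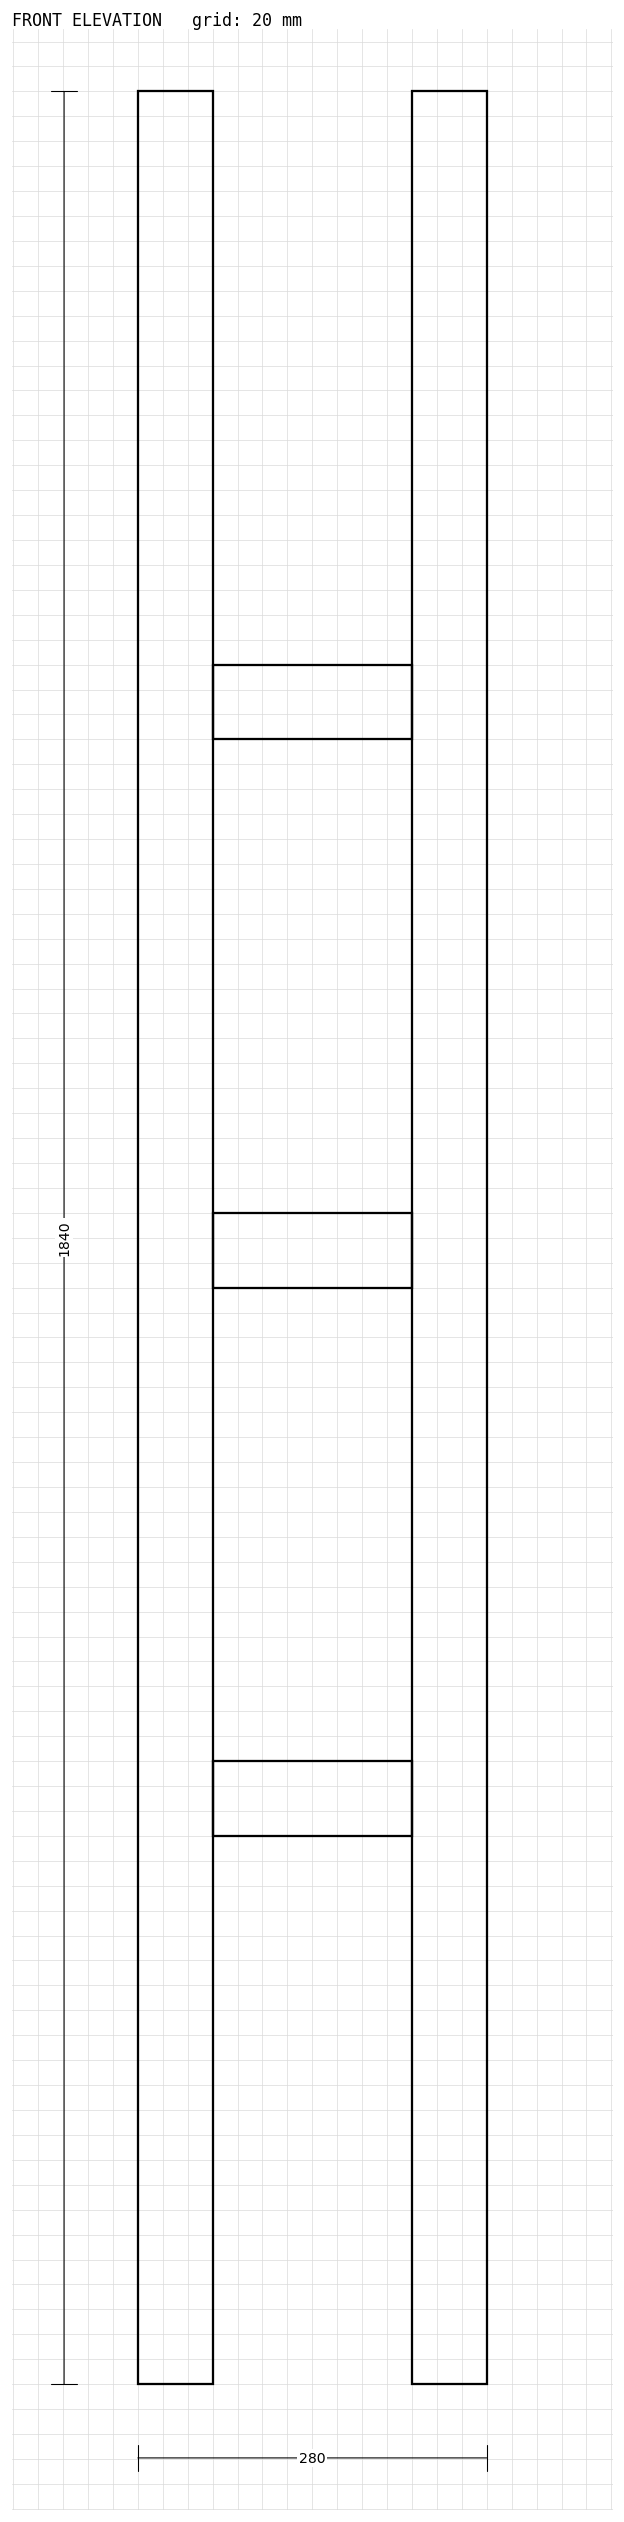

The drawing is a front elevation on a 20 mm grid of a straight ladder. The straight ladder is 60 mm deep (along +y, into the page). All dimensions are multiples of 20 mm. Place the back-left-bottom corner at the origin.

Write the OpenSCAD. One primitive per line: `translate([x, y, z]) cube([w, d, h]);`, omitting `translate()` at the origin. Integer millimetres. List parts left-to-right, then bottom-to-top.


cube([60, 60, 1840]);
translate([60, 0, 440]) cube([160, 60, 60]);
translate([60, 0, 880]) cube([160, 60, 60]);
translate([60, 0, 1320]) cube([160, 60, 60]);
translate([220, 0, 0]) cube([60, 60, 1840]);


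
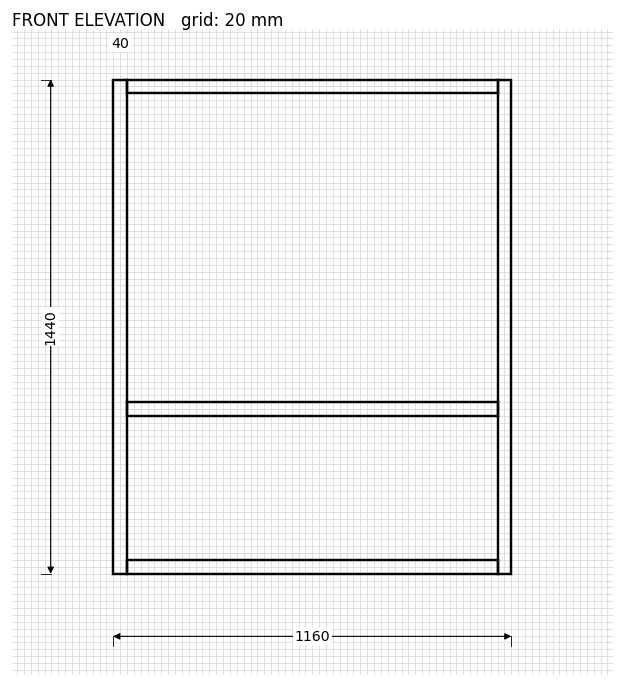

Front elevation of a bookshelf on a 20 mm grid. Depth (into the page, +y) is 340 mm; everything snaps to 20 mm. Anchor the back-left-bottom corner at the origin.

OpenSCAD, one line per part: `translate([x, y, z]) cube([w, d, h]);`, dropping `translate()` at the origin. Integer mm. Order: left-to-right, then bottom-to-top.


cube([40, 340, 1440]);
translate([40, 0, 0]) cube([1080, 340, 40]);
translate([40, 0, 460]) cube([1080, 340, 40]);
translate([40, 0, 1400]) cube([1080, 340, 40]);
translate([1120, 0, 0]) cube([40, 340, 1440]);
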